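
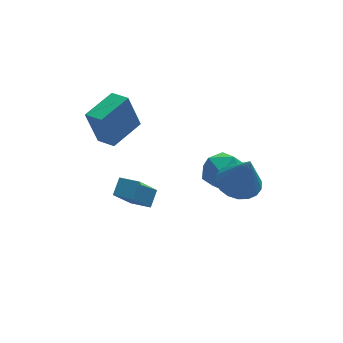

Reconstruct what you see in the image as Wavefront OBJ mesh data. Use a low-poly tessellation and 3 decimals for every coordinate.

v -4.288 -0.188 1.066
v -4.758 -0.077 2.717
v -2.997 0.794 1.367
v -3.467 0.905 3.018
v -3.773 -0.925 1.262
v -4.243 -0.814 2.913
v -2.482 0.057 1.563
v -2.952 0.168 3.214
v 0.92 -2.66 -0.475
v 1.466 -3.387 -0.784
v 1.22 -3.18 1.275
v 1.748 -3.069 -0.738
v 1.866 -2.67 -0.64
v 1.796 -2.269 -0.509
v 1.553 -1.946 -0.372
v 1.184 -1.764 -0.254
v 0.764 -1.76 -0.181
v 0.374 -1.934 -0.166
v 0.092 -2.252 -0.212
v -0.026 -2.651 -0.31
v 0.044 -3.051 -0.441
v 0.287 -3.375 -0.578
v 0.655 -3.556 -0.696
v 1.076 -3.561 -0.769
v 0.307 0.746 -2.388
v 1.266 0.76 -2.843
v 0.694 -0.74 -1.617
v 1.653 -0.726 -2.072
v 1.413 -0.018 -1.318
v 1.174 0.901 -1.795
v 0.786 -0.881 -2.665
v 0.547 0.038 -3.142
v 1.562 -0.246 -3.015
v 1.95 0.287 -2.182
v 0.01 -0.267 -2.278
v 0.398 0.266 -1.445
v -4.353 -3.554 0.665
v -3.978 -3.002 1.175
v -3.517 -2.85 -0.714
v -3.141 -2.298 -0.204
v -3.679 -4.122 0.784
v -3.303 -3.57 1.294
v -2.842 -3.418 -0.595
v -2.467 -2.866 -0.085
f 2 4 1
f 5 2 1
f 1 4 3
f 3 5 1
f 2 8 4
f 6 2 5
f 6 8 2
f 4 8 3
f 7 5 3
f 3 8 7
f 7 6 5
f 8 6 7
f 10 9 12
f 10 12 11
f 12 9 13
f 12 13 11
f 13 9 14
f 13 14 11
f 14 9 15
f 14 15 11
f 15 9 16
f 15 16 11
f 16 9 17
f 16 17 11
f 17 9 18
f 17 18 11
f 18 9 19
f 18 19 11
f 19 9 20
f 19 20 11
f 20 9 21
f 20 21 11
f 21 9 22
f 21 22 11
f 22 9 23
f 22 23 11
f 23 9 24
f 23 24 11
f 24 9 10
f 24 10 11
f 25 36 30
f 25 30 26
f 25 26 32
f 25 32 35
f 25 35 36
f 26 30 34
f 30 36 29
f 36 35 27
f 35 32 31
f 32 26 33
f 28 34 29
f 28 29 27
f 28 27 31
f 28 31 33
f 28 33 34
f 29 34 30
f 27 29 36
f 31 27 35
f 33 31 32
f 34 33 26
f 38 40 37
f 41 38 37
f 37 40 39
f 39 41 37
f 38 44 40
f 42 38 41
f 42 44 38
f 40 44 39
f 43 41 39
f 39 44 43
f 43 42 41
f 44 42 43



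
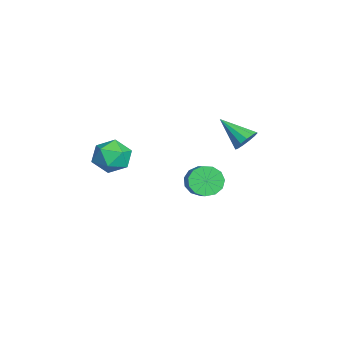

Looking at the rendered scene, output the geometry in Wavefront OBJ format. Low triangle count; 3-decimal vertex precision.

v -0.024 1.799 -2.477
v 0.535 1.705 -3.373
v 1.522 1.907 -2.779
v 0.964 2.001 -1.883
v 0.388 2.282 -3.326
v 1.376 2.484 -2.732
v 0.111 2.706 -3.009
v 1.098 2.908 -2.415
v -0.209 2.841 -2.524
v 0.778 3.044 -1.93
v -0.47 2.646 -2.023
v 0.517 2.849 -1.429
v -0.59 2.182 -1.667
v 0.398 2.384 -1.073
v -0.529 1.596 -1.568
v 0.458 1.799 -0.974
v -0.309 1.075 -1.757
v 0.679 1.277 -1.163
v 0.003 0.783 -2.175
v 0.99 0.985 -1.581
v 0.306 0.814 -2.689
v 1.293 1.016 -2.095
v 0.504 1.157 -3.136
v 1.491 1.36 -2.541
v -0.252 4.303 0.626
v 0.123 4.627 1.341
v -1.308 2.857 1.834
v -0.294 4.878 1.278
v -0.697 4.946 1.008
v -0.959 4.811 0.616
v -0.997 4.514 0.228
v -0.798 4.15 -0.034
v -0.426 3.835 -0.086
v 0.001 3.669 0.087
v 0.348 3.704 0.432
v 0.504 3.929 0.838
v 0.42 4.273 1.177
v 2.169 -2.659 0.375
v 3.318 -2.416 0.741
v 2.042 -4.104 1.739
v 3.191 -3.861 2.105
v 2.291 -3.051 2.323
v 2.37 -2.158 1.481
v 2.99 -4.362 0.999
v 3.069 -3.469 0.157
v 3.826 -3.468 1.127
v 3.393 -2.658 1.945
v 1.967 -3.862 0.535
v 1.534 -3.052 1.353
f 2 1 5
f 2 5 3
f 3 5 6
f 3 6 4
f 5 1 7
f 5 7 6
f 6 7 8
f 6 8 4
f 7 1 9
f 7 9 8
f 8 9 10
f 8 10 4
f 9 1 11
f 9 11 10
f 10 11 12
f 10 12 4
f 11 1 13
f 11 13 12
f 12 13 14
f 12 14 4
f 13 1 15
f 13 15 14
f 14 15 16
f 14 16 4
f 15 1 17
f 15 17 16
f 16 17 18
f 16 18 4
f 17 1 19
f 17 19 18
f 18 19 20
f 18 20 4
f 19 1 21
f 19 21 20
f 20 21 22
f 20 22 4
f 21 1 23
f 21 23 22
f 22 23 24
f 22 24 4
f 23 1 2
f 23 2 24
f 24 2 3
f 24 3 4
f 26 25 28
f 26 28 27
f 28 25 29
f 28 29 27
f 29 25 30
f 29 30 27
f 30 25 31
f 30 31 27
f 31 25 32
f 31 32 27
f 32 25 33
f 32 33 27
f 33 25 34
f 33 34 27
f 34 25 35
f 34 35 27
f 35 25 36
f 35 36 27
f 36 25 37
f 36 37 27
f 37 25 26
f 37 26 27
f 38 49 43
f 38 43 39
f 38 39 45
f 38 45 48
f 38 48 49
f 39 43 47
f 43 49 42
f 49 48 40
f 48 45 44
f 45 39 46
f 41 47 42
f 41 42 40
f 41 40 44
f 41 44 46
f 41 46 47
f 42 47 43
f 40 42 49
f 44 40 48
f 46 44 45
f 47 46 39



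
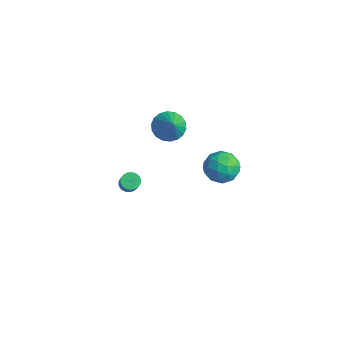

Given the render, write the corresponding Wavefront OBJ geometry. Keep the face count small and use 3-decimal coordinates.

v 1.137 4.811 -3.031
v 1.826 4.372 -3.79
v 1.134 3.248 -2.13
v 1.823 2.809 -2.889
v 2.188 3.604 -2.199
v 2.19 4.57 -2.755
v 0.77 3.05 -3.165
v 0.772 4.016 -3.721
v 1.599 3.284 -3.873
v 2.475 3.627 -3.275
v 0.485 3.993 -2.645
v 1.361 4.336 -2.047
v 1.482 4.728 -3.489
v 1.478 2.892 -2.431
v 1.693 3.359 -2.025
v 2.098 3.101 -2.471
v 1.696 4.845 -2.881
v 2.1 4.587 -3.327
v 2.314 4.136 -2.392
v 0.86 3.033 -2.593
v 1.264 2.775 -3.039
v 0.862 4.519 -3.449
v 1.267 4.261 -3.895
v 0.646 3.484 -3.528
v 1.753 3.831 -3.984
v 1.751 2.913 -3.455
v 1.133 3.054 -3.617
v 1.134 3.622 -3.944
v 2.268 4.033 -3.633
v 2.267 3.114 -3.104
v 2.481 3.581 -2.698
v 2.482 4.149 -3.025
v 2.135 3.393 -3.682
v 0.693 4.506 -2.816
v 0.692 3.587 -2.287
v 0.478 3.471 -2.895
v 0.479 4.039 -3.222
v 1.209 4.707 -2.465
v 1.207 3.789 -1.936
v 1.826 3.998 -1.976
v 1.827 4.566 -2.303
v 0.825 4.227 -2.238
v 0.682 0.819 1.746
v 1.415 0.895 1.131
v 1.758 0.381 2.974
v 1.387 1.288 1.295
v 1.22 1.589 1.549
v 0.947 1.737 1.841
v 0.621 1.703 2.115
v 0.307 1.494 2.316
v 0.067 1.152 2.404
v -0.051 0.743 2.362
v -0.024 0.35 2.198
v 0.143 0.049 1.944
v 0.417 -0.099 1.651
v 0.743 -0.065 1.377
v 1.057 0.144 1.176
v 1.297 0.486 1.088
v 2.829 -3.213 0.775
v 3.138 -3.497 0.452
v 3.98 -3.912 1.622
v 3.671 -3.627 1.945
v 3.243 -3.285 0.452
v 4.085 -3.7 1.622
v 3.265 -3.059 0.516
v 4.107 -3.474 1.686
v 3.201 -2.864 0.631
v 4.043 -3.278 1.801
v 3.063 -2.737 0.775
v 3.905 -3.152 1.945
v 2.879 -2.705 0.919
v 3.721 -3.12 2.089
v 2.685 -2.773 1.034
v 3.527 -3.188 2.204
v 2.52 -2.928 1.098
v 3.362 -3.343 2.268
v 2.415 -3.14 1.098
v 3.257 -3.555 2.268
v 2.393 -3.366 1.034
v 3.235 -3.781 2.204
v 2.457 -3.562 0.919
v 3.299 -3.976 2.089
v 2.595 -3.688 0.775
v 3.437 -4.103 1.945
v 2.779 -3.72 0.631
v 3.621 -4.135 1.801
v 2.973 -3.652 0.516
v 3.815 -4.067 1.686
f 1 38 17
f 38 12 41
f 17 41 6
f 38 41 17
f 1 17 13
f 17 6 18
f 13 18 2
f 17 18 13
f 1 13 22
f 13 2 23
f 22 23 8
f 13 23 22
f 1 22 34
f 22 8 37
f 34 37 11
f 22 37 34
f 1 34 38
f 34 11 42
f 38 42 12
f 34 42 38
f 2 18 29
f 18 6 32
f 29 32 10
f 18 32 29
f 6 41 19
f 41 12 40
f 19 40 5
f 41 40 19
f 12 42 39
f 42 11 35
f 39 35 3
f 42 35 39
f 11 37 36
f 37 8 24
f 36 24 7
f 37 24 36
f 8 23 28
f 23 2 25
f 28 25 9
f 23 25 28
f 4 30 16
f 30 10 31
f 16 31 5
f 30 31 16
f 4 16 14
f 16 5 15
f 14 15 3
f 16 15 14
f 4 14 21
f 14 3 20
f 21 20 7
f 14 20 21
f 4 21 26
f 21 7 27
f 26 27 9
f 21 27 26
f 4 26 30
f 26 9 33
f 30 33 10
f 26 33 30
f 5 31 19
f 31 10 32
f 19 32 6
f 31 32 19
f 3 15 39
f 15 5 40
f 39 40 12
f 15 40 39
f 7 20 36
f 20 3 35
f 36 35 11
f 20 35 36
f 9 27 28
f 27 7 24
f 28 24 8
f 27 24 28
f 10 33 29
f 33 9 25
f 29 25 2
f 33 25 29
f 44 43 46
f 44 46 45
f 46 43 47
f 46 47 45
f 47 43 48
f 47 48 45
f 48 43 49
f 48 49 45
f 49 43 50
f 49 50 45
f 50 43 51
f 50 51 45
f 51 43 52
f 51 52 45
f 52 43 53
f 52 53 45
f 53 43 54
f 53 54 45
f 54 43 55
f 54 55 45
f 55 43 56
f 55 56 45
f 56 43 57
f 56 57 45
f 57 43 58
f 57 58 45
f 58 43 44
f 58 44 45
f 60 59 63
f 60 63 61
f 61 63 64
f 61 64 62
f 63 59 65
f 63 65 64
f 64 65 66
f 64 66 62
f 65 59 67
f 65 67 66
f 66 67 68
f 66 68 62
f 67 59 69
f 67 69 68
f 68 69 70
f 68 70 62
f 69 59 71
f 69 71 70
f 70 71 72
f 70 72 62
f 71 59 73
f 71 73 72
f 72 73 74
f 72 74 62
f 73 59 75
f 73 75 74
f 74 75 76
f 74 76 62
f 75 59 77
f 75 77 76
f 76 77 78
f 76 78 62
f 77 59 79
f 77 79 78
f 78 79 80
f 78 80 62
f 79 59 81
f 79 81 80
f 80 81 82
f 80 82 62
f 81 59 83
f 81 83 82
f 82 83 84
f 82 84 62
f 83 59 85
f 83 85 84
f 84 85 86
f 84 86 62
f 85 59 87
f 85 87 86
f 86 87 88
f 86 88 62
f 87 59 60
f 87 60 88
f 88 60 61
f 88 61 62



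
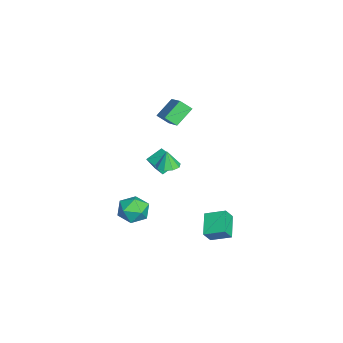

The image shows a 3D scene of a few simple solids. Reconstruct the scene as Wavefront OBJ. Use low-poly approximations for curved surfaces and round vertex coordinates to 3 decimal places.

v -0.493 -2.046 -4.031
v 0.473 -1.778 -4.146
v -0.033 -3.302 -3.094
v 0.933 -3.034 -3.209
v 0.309 -2.453 -2.668
v 0.025 -1.677 -3.248
v 0.415 -3.403 -3.992
v 0.131 -2.627 -4.572
v 1.035 -2.616 -4.122
v 0.969 -2.029 -3.304
v -0.529 -3.051 -3.936
v -0.595 -2.464 -3.118
v 2.081 -1.207 1.309
v 2.218 -1.647 2.106
v 1.548 -0.427 1.832
v 1.685 -0.867 2.628
v 2.895 -0.733 1.432
v 3.032 -1.173 2.228
v 2.362 0.047 1.954
v 2.499 -0.393 2.751
v -4.265 -0.821 0.521
v -4.365 -1.517 1.068
v -5.053 -0.009 1.412
v -5.153 -0.704 1.958
v -2.507 -0.256 1.562
v -2.607 -0.951 2.108
v -3.295 0.557 2.452
v -3.395 -0.139 2.999
v 3.428 -0.425 2.548
v 4.074 -0.595 2.596
v 3.332 -0.495 3.592
v 4.03 -0.14 2.623
v 3.704 0.182 2.614
v 3.249 0.22 2.575
v 2.877 -0.044 2.524
v 2.764 -0.486 2.484
v 2.961 -0.899 2.474
v 3.376 -1.091 2.499
v 3.816 -0.971 2.547
v 1.248 1.817 -3.445
v 1.483 2.982 -2.97
v 2.613 1.815 -4.114
v 2.848 2.98 -3.639
v 1.612 1.44 -2.701
v 1.847 2.605 -2.226
v 2.977 1.438 -3.37
v 3.212 2.603 -2.895
f 1 12 6
f 1 6 2
f 1 2 8
f 1 8 11
f 1 11 12
f 2 6 10
f 6 12 5
f 12 11 3
f 11 8 7
f 8 2 9
f 4 10 5
f 4 5 3
f 4 3 7
f 4 7 9
f 4 9 10
f 5 10 6
f 3 5 12
f 7 3 11
f 9 7 8
f 10 9 2
f 14 16 13
f 17 14 13
f 13 16 15
f 15 17 13
f 14 20 16
f 18 14 17
f 18 20 14
f 16 20 15
f 19 17 15
f 15 20 19
f 19 18 17
f 20 18 19
f 22 24 21
f 25 22 21
f 21 24 23
f 23 25 21
f 22 28 24
f 26 22 25
f 26 28 22
f 24 28 23
f 27 25 23
f 23 28 27
f 27 26 25
f 28 26 27
f 30 29 32
f 30 32 31
f 32 29 33
f 32 33 31
f 33 29 34
f 33 34 31
f 34 29 35
f 34 35 31
f 35 29 36
f 35 36 31
f 36 29 37
f 36 37 31
f 37 29 38
f 37 38 31
f 38 29 39
f 38 39 31
f 39 29 30
f 39 30 31
f 41 43 40
f 44 41 40
f 40 43 42
f 42 44 40
f 41 47 43
f 45 41 44
f 45 47 41
f 43 47 42
f 46 44 42
f 42 47 46
f 46 45 44
f 47 45 46



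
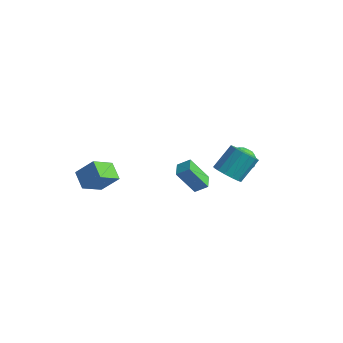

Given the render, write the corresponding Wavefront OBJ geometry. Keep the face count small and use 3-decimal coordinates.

v 1.26 4.546 -3.151
v 1.819 3.743 -2.863
v -0.079 3.857 -2.477
v 0.48 3.054 -2.189
v 0.624 3.961 -1.746
v 1.452 4.387 -2.162
v 0.288 3.213 -3.178
v 1.116 3.639 -3.594
v 1.218 2.919 -2.879
v 1.426 3.382 -1.994
v 0.314 4.218 -3.346
v 0.522 4.681 -2.461
v 1.657 4.205 -3.066
v 0.083 3.395 -2.274
v 0.168 3.928 -2.013
v 0.496 3.456 -1.844
v 1.441 4.584 -2.655
v 1.77 4.112 -2.485
v 1.067 4.24 -1.828
v -0.03 3.488 -2.855
v 0.299 3.016 -2.685
v 1.244 4.144 -3.496
v 1.572 3.672 -3.327
v 0.673 3.36 -3.512
v 1.632 3.249 -2.906
v 0.845 2.844 -2.51
v 0.733 2.937 -3.091
v 1.219 3.187 -3.336
v 1.754 3.521 -2.386
v 0.967 3.115 -1.99
v 1.052 3.649 -1.729
v 1.539 3.899 -1.974
v 1.401 3.036 -2.395
v 0.773 4.485 -3.35
v -0.014 4.079 -2.954
v 0.201 3.701 -3.366
v 0.688 3.951 -3.611
v 0.895 4.756 -2.83
v 0.108 4.351 -2.434
v 0.521 4.413 -2.004
v 1.007 4.663 -2.249
v 0.339 4.564 -2.945
v 2.199 1.417 -2.27
v 3.186 1.364 -2.335
v 3.347 2.631 -0.915
v 2.361 2.683 -0.85
v 3.051 1.741 -2.656
v 3.213 3.008 -1.236
v 2.689 2.03 -2.873
v 2.85 3.297 -1.453
v 2.195 2.156 -2.929
v 2.356 3.422 -1.509
v 1.702 2.083 -2.808
v 1.864 3.35 -1.388
v 1.343 1.831 -2.543
v 1.504 3.098 -1.123
v 1.213 1.469 -2.205
v 1.374 2.736 -0.785
v 1.347 1.092 -1.884
v 1.509 2.359 -0.464
v 1.71 0.803 -1.667
v 1.871 2.07 -0.247
v 2.204 0.678 -1.611
v 2.365 1.944 -0.191
v 2.696 0.75 -1.732
v 2.858 2.017 -0.312
v 3.056 1.002 -1.997
v 3.217 2.269 -0.577
v -4.294 -3.391 -3.287
v -4.298 -4.849 -2.515
v -3.333 -2.777 -2.123
v -3.337 -4.235 -1.351
v -3.203 -3.765 -3.989
v -3.207 -5.223 -3.217
v -2.242 -3.151 -2.825
v -2.246 -4.609 -2.053
v -0.281 1.166 -4.064
v -0.911 0.235 -2.422
v 0.332 1.683 -3.536
v -0.298 0.752 -1.894
v 0.498 0.388 -4.206
v -0.132 -0.543 -2.564
v 1.111 0.905 -3.678
v 0.481 -0.026 -2.036
f 1 38 17
f 38 12 41
f 17 41 6
f 38 41 17
f 1 17 13
f 17 6 18
f 13 18 2
f 17 18 13
f 1 13 22
f 13 2 23
f 22 23 8
f 13 23 22
f 1 22 34
f 22 8 37
f 34 37 11
f 22 37 34
f 1 34 38
f 34 11 42
f 38 42 12
f 34 42 38
f 2 18 29
f 18 6 32
f 29 32 10
f 18 32 29
f 6 41 19
f 41 12 40
f 19 40 5
f 41 40 19
f 12 42 39
f 42 11 35
f 39 35 3
f 42 35 39
f 11 37 36
f 37 8 24
f 36 24 7
f 37 24 36
f 8 23 28
f 23 2 25
f 28 25 9
f 23 25 28
f 4 30 16
f 30 10 31
f 16 31 5
f 30 31 16
f 4 16 14
f 16 5 15
f 14 15 3
f 16 15 14
f 4 14 21
f 14 3 20
f 21 20 7
f 14 20 21
f 4 21 26
f 21 7 27
f 26 27 9
f 21 27 26
f 4 26 30
f 26 9 33
f 30 33 10
f 26 33 30
f 5 31 19
f 31 10 32
f 19 32 6
f 31 32 19
f 3 15 39
f 15 5 40
f 39 40 12
f 15 40 39
f 7 20 36
f 20 3 35
f 36 35 11
f 20 35 36
f 9 27 28
f 27 7 24
f 28 24 8
f 27 24 28
f 10 33 29
f 33 9 25
f 29 25 2
f 33 25 29
f 44 43 47
f 44 47 45
f 45 47 48
f 45 48 46
f 47 43 49
f 47 49 48
f 48 49 50
f 48 50 46
f 49 43 51
f 49 51 50
f 50 51 52
f 50 52 46
f 51 43 53
f 51 53 52
f 52 53 54
f 52 54 46
f 53 43 55
f 53 55 54
f 54 55 56
f 54 56 46
f 55 43 57
f 55 57 56
f 56 57 58
f 56 58 46
f 57 43 59
f 57 59 58
f 58 59 60
f 58 60 46
f 59 43 61
f 59 61 60
f 60 61 62
f 60 62 46
f 61 43 63
f 61 63 62
f 62 63 64
f 62 64 46
f 63 43 65
f 63 65 64
f 64 65 66
f 64 66 46
f 65 43 67
f 65 67 66
f 66 67 68
f 66 68 46
f 67 43 44
f 67 44 68
f 68 44 45
f 68 45 46
f 70 72 69
f 73 70 69
f 69 72 71
f 71 73 69
f 70 76 72
f 74 70 73
f 74 76 70
f 72 76 71
f 75 73 71
f 71 76 75
f 75 74 73
f 76 74 75
f 78 80 77
f 81 78 77
f 77 80 79
f 79 81 77
f 78 84 80
f 82 78 81
f 82 84 78
f 80 84 79
f 83 81 79
f 79 84 83
f 83 82 81
f 84 82 83



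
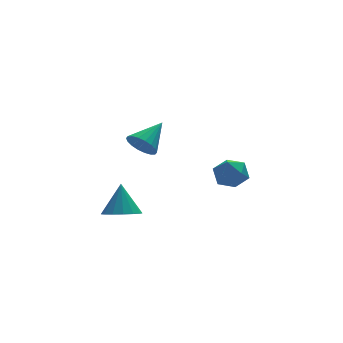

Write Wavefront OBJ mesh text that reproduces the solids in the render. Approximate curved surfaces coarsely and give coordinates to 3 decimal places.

v 2.871 2.397 -0.973
v 3.413 3.259 -0.713
v 3.807 1.481 0.113
v 4.349 2.343 0.373
v 3.341 2.251 0.656
v 2.762 2.818 -0.015
v 4.458 1.922 -0.585
v 3.879 2.489 -1.256
v 4.394 2.966 -0.473
v 3.704 3.169 0.294
v 3.516 1.571 -0.894
v 2.826 1.774 -0.127
v -3.056 0.609 -1.015
v -2.05 0.346 -1.046
v -2.784 1.451 0.655
v -2.076 0.828 -1.285
v -2.364 1.251 -1.451
v -2.837 1.503 -1.501
v -3.369 1.515 -1.42
v -3.818 1.284 -1.231
v -4.062 0.873 -0.984
v -4.036 0.391 -0.745
v -3.748 -0.033 -0.579
v -3.275 -0.284 -0.53
v -2.743 -0.296 -0.61
v -2.294 -0.065 -0.799
v -1.598 1.658 3.103
v -0.991 1.325 2.497
v -0.162 2.502 4.077
v -1.093 1.687 2.334
v -1.295 2.043 2.324
v -1.557 2.322 2.467
v -1.827 2.471 2.737
v -2.052 2.458 3.079
v -2.187 2.287 3.426
v -2.205 1.991 3.709
v -2.103 1.63 3.871
v -1.901 1.274 3.882
v -1.639 0.994 3.738
v -1.369 0.846 3.468
v -1.144 0.858 3.126
v -1.009 1.029 2.779
f 1 12 6
f 1 6 2
f 1 2 8
f 1 8 11
f 1 11 12
f 2 6 10
f 6 12 5
f 12 11 3
f 11 8 7
f 8 2 9
f 4 10 5
f 4 5 3
f 4 3 7
f 4 7 9
f 4 9 10
f 5 10 6
f 3 5 12
f 7 3 11
f 9 7 8
f 10 9 2
f 14 13 16
f 14 16 15
f 16 13 17
f 16 17 15
f 17 13 18
f 17 18 15
f 18 13 19
f 18 19 15
f 19 13 20
f 19 20 15
f 20 13 21
f 20 21 15
f 21 13 22
f 21 22 15
f 22 13 23
f 22 23 15
f 23 13 24
f 23 24 15
f 24 13 25
f 24 25 15
f 25 13 26
f 25 26 15
f 26 13 14
f 26 14 15
f 28 27 30
f 28 30 29
f 30 27 31
f 30 31 29
f 31 27 32
f 31 32 29
f 32 27 33
f 32 33 29
f 33 27 34
f 33 34 29
f 34 27 35
f 34 35 29
f 35 27 36
f 35 36 29
f 36 27 37
f 36 37 29
f 37 27 38
f 37 38 29
f 38 27 39
f 38 39 29
f 39 27 40
f 39 40 29
f 40 27 41
f 40 41 29
f 41 27 42
f 41 42 29
f 42 27 28
f 42 28 29



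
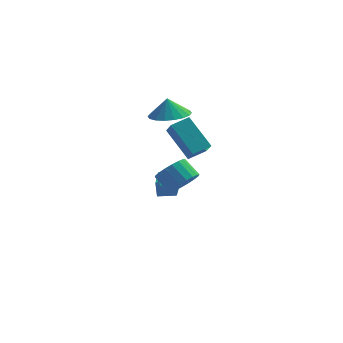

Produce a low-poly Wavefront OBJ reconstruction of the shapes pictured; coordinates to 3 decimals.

v -1.366 1.319 -3.684
v -1.166 0.477 -2.435
v -1.495 1.998 -3.206
v -1.295 1.155 -1.957
v -0.465 1.505 -3.703
v -0.265 0.662 -2.454
v -0.594 2.183 -3.225
v -0.394 1.341 -1.976
v 0.316 1.06 -0.61
v -0.768 2.028 0.72
v 0.039 1.869 -1.424
v -1.045 2.837 -0.094
v 1.125 1.603 -0.346
v 0.041 2.571 0.984
v 0.848 2.412 -1.16
v -0.236 3.38 0.17
v -0.876 2.751 1.025
v -0.284 3.593 0.969
v -1.004 2.909 2.015
v -0.704 3.758 0.888
v -1.158 3.723 0.834
v -1.556 3.497 0.818
v -1.819 3.122 0.844
v -1.896 2.674 0.905
v -1.77 2.242 0.99
v -1.467 1.91 1.082
v -1.047 1.745 1.163
v -0.593 1.78 1.216
v -0.195 2.006 1.232
v 0.068 2.381 1.207
v 0.144 2.829 1.146
v 0.019 3.261 1.061
v 0.191 -3.131 -0.039
v 0.773 -2.576 0.124
v 0.11 -2.074 0.782
v -0.471 -2.629 0.619
v 0.599 -2.43 -0.162
v -0.064 -1.929 0.496
v 0.345 -2.423 -0.424
v -0.318 -1.922 0.234
v 0.06 -2.556 -0.609
v -0.603 -2.055 0.049
v -0.199 -2.803 -0.682
v -0.861 -2.302 -0.024
v -0.38 -3.115 -0.627
v -1.043 -2.613 0.031
v -0.448 -3.43 -0.456
v -1.111 -2.928 0.202
v -0.39 -3.686 -0.202
v -1.053 -3.184 0.456
v -0.216 -3.831 0.084
v -0.879 -3.33 0.742
v 0.038 -3.838 0.346
v -0.625 -3.337 1.004
v 0.323 -3.705 0.531
v -0.34 -3.204 1.189
v 0.581 -3.458 0.604
v -0.081 -2.957 1.262
v 0.763 -3.147 0.549
v 0.1 -2.645 1.207
v 0.831 -2.832 0.378
v 0.168 -2.33 1.036
f 2 4 1
f 5 2 1
f 1 4 3
f 3 5 1
f 2 8 4
f 6 2 5
f 6 8 2
f 4 8 3
f 7 5 3
f 3 8 7
f 7 6 5
f 8 6 7
f 10 12 9
f 13 10 9
f 9 12 11
f 11 13 9
f 10 16 12
f 14 10 13
f 14 16 10
f 12 16 11
f 15 13 11
f 11 16 15
f 15 14 13
f 16 14 15
f 18 17 20
f 18 20 19
f 20 17 21
f 20 21 19
f 21 17 22
f 21 22 19
f 22 17 23
f 22 23 19
f 23 17 24
f 23 24 19
f 24 17 25
f 24 25 19
f 25 17 26
f 25 26 19
f 26 17 27
f 26 27 19
f 27 17 28
f 27 28 19
f 28 17 29
f 28 29 19
f 29 17 30
f 29 30 19
f 30 17 31
f 30 31 19
f 31 17 32
f 31 32 19
f 32 17 18
f 32 18 19
f 34 33 37
f 34 37 35
f 35 37 38
f 35 38 36
f 37 33 39
f 37 39 38
f 38 39 40
f 38 40 36
f 39 33 41
f 39 41 40
f 40 41 42
f 40 42 36
f 41 33 43
f 41 43 42
f 42 43 44
f 42 44 36
f 43 33 45
f 43 45 44
f 44 45 46
f 44 46 36
f 45 33 47
f 45 47 46
f 46 47 48
f 46 48 36
f 47 33 49
f 47 49 48
f 48 49 50
f 48 50 36
f 49 33 51
f 49 51 50
f 50 51 52
f 50 52 36
f 51 33 53
f 51 53 52
f 52 53 54
f 52 54 36
f 53 33 55
f 53 55 54
f 54 55 56
f 54 56 36
f 55 33 57
f 55 57 56
f 56 57 58
f 56 58 36
f 57 33 59
f 57 59 58
f 58 59 60
f 58 60 36
f 59 33 61
f 59 61 60
f 60 61 62
f 60 62 36
f 61 33 34
f 61 34 62
f 62 34 35
f 62 35 36



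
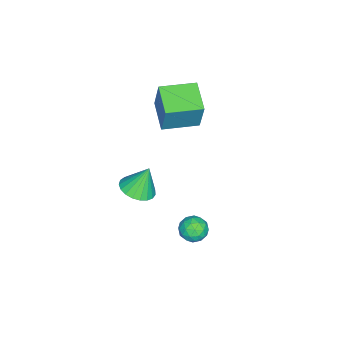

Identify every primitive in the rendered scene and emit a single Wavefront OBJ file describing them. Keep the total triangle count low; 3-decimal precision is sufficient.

v 0.396 3.813 -3.653
v 1.083 4.242 -3.879
v 1.177 2.778 -3.241
v 1.864 3.207 -3.467
v 1.405 3.464 -2.81
v 0.922 4.103 -3.065
v 1.338 2.917 -4.055
v 0.855 3.556 -4.31
v 1.665 3.688 -4.127
v 1.707 4.026 -3.358
v 0.553 2.994 -3.762
v 0.595 3.332 -2.993
v 0.671 4.118 -3.802
v 1.589 2.902 -3.318
v 1.32 3.052 -2.932
v 1.724 3.305 -3.065
v 0.576 4.037 -3.324
v 0.98 4.289 -3.457
v 1.17 3.832 -2.829
v 1.28 2.731 -3.663
v 1.684 2.983 -3.796
v 0.536 3.715 -4.055
v 0.94 3.968 -4.188
v 1.09 3.188 -4.291
v 1.417 4.045 -4.081
v 1.876 3.437 -3.839
v 1.567 3.266 -4.184
v 1.283 3.642 -4.334
v 1.441 4.244 -3.629
v 1.901 3.635 -3.387
v 1.631 3.786 -3.001
v 1.347 4.162 -3.151
v 1.784 3.918 -3.775
v 0.359 3.385 -3.733
v 0.819 2.776 -3.491
v 0.913 2.858 -3.969
v 0.629 3.234 -4.119
v 0.384 3.583 -3.281
v 0.843 2.975 -3.039
v 0.977 3.378 -2.786
v 0.693 3.754 -2.936
v 0.476 3.102 -3.345
v -3.949 -0.744 0.916
v -3.496 -0.312 2.931
v -5.128 0.955 0.817
v -4.675 1.386 2.832
v -2.465 0.254 0.368
v -2.012 0.685 2.383
v -3.644 1.952 0.269
v -3.191 2.384 2.284
v 2.602 1.042 0.542
v 3.295 0.438 0.91
v 2.218 1.538 2.078
v 3.507 0.786 0.85
v 3.563 1.178 0.737
v 3.452 1.547 0.591
v 3.194 1.828 0.436
v 2.834 1.973 0.299
v 2.434 1.957 0.204
v 2.063 1.783 0.167
v 1.785 1.481 0.196
v 1.648 1.102 0.284
v 1.676 0.714 0.416
v 1.865 0.382 0.571
v 2.18 0.164 0.72
v 2.569 0.098 0.838
v 2.963 0.195 0.906
f 1 38 17
f 38 12 41
f 17 41 6
f 38 41 17
f 1 17 13
f 17 6 18
f 13 18 2
f 17 18 13
f 1 13 22
f 13 2 23
f 22 23 8
f 13 23 22
f 1 22 34
f 22 8 37
f 34 37 11
f 22 37 34
f 1 34 38
f 34 11 42
f 38 42 12
f 34 42 38
f 2 18 29
f 18 6 32
f 29 32 10
f 18 32 29
f 6 41 19
f 41 12 40
f 19 40 5
f 41 40 19
f 12 42 39
f 42 11 35
f 39 35 3
f 42 35 39
f 11 37 36
f 37 8 24
f 36 24 7
f 37 24 36
f 8 23 28
f 23 2 25
f 28 25 9
f 23 25 28
f 4 30 16
f 30 10 31
f 16 31 5
f 30 31 16
f 4 16 14
f 16 5 15
f 14 15 3
f 16 15 14
f 4 14 21
f 14 3 20
f 21 20 7
f 14 20 21
f 4 21 26
f 21 7 27
f 26 27 9
f 21 27 26
f 4 26 30
f 26 9 33
f 30 33 10
f 26 33 30
f 5 31 19
f 31 10 32
f 19 32 6
f 31 32 19
f 3 15 39
f 15 5 40
f 39 40 12
f 15 40 39
f 7 20 36
f 20 3 35
f 36 35 11
f 20 35 36
f 9 27 28
f 27 7 24
f 28 24 8
f 27 24 28
f 10 33 29
f 33 9 25
f 29 25 2
f 33 25 29
f 44 46 43
f 47 44 43
f 43 46 45
f 45 47 43
f 44 50 46
f 48 44 47
f 48 50 44
f 46 50 45
f 49 47 45
f 45 50 49
f 49 48 47
f 50 48 49
f 52 51 54
f 52 54 53
f 54 51 55
f 54 55 53
f 55 51 56
f 55 56 53
f 56 51 57
f 56 57 53
f 57 51 58
f 57 58 53
f 58 51 59
f 58 59 53
f 59 51 60
f 59 60 53
f 60 51 61
f 60 61 53
f 61 51 62
f 61 62 53
f 62 51 63
f 62 63 53
f 63 51 64
f 63 64 53
f 64 51 65
f 64 65 53
f 65 51 66
f 65 66 53
f 66 51 67
f 66 67 53
f 67 51 52
f 67 52 53



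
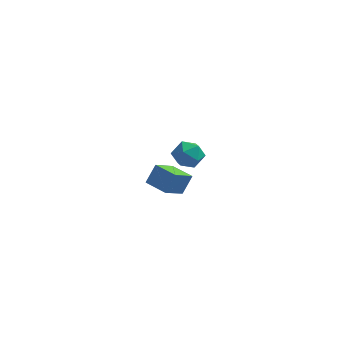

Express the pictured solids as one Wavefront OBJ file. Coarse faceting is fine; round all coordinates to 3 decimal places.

v 1.792 -3.756 4.315
v 2.367 -3.145 3.856
v 1.993 -4.795 3.184
v 2.568 -4.184 2.725
v 2.852 -4.583 3.547
v 2.729 -3.941 4.245
v 1.631 -3.999 2.795
v 1.508 -3.357 3.493
v 2.268 -3.295 2.916
v 3.023 -3.656 3.381
v 1.337 -4.284 3.659
v 2.092 -4.645 4.124
v 0.043 3.013 -4.666
v -0.591 1.67 -3.799
v -1.315 3.746 -4.526
v -1.95 2.403 -3.659
v 0.47 3.577 -3.481
v -0.165 2.234 -2.614
v -0.889 4.31 -3.341
v -1.523 2.967 -2.474
f 1 12 6
f 1 6 2
f 1 2 8
f 1 8 11
f 1 11 12
f 2 6 10
f 6 12 5
f 12 11 3
f 11 8 7
f 8 2 9
f 4 10 5
f 4 5 3
f 4 3 7
f 4 7 9
f 4 9 10
f 5 10 6
f 3 5 12
f 7 3 11
f 9 7 8
f 10 9 2
f 14 16 13
f 17 14 13
f 13 16 15
f 15 17 13
f 14 20 16
f 18 14 17
f 18 20 14
f 16 20 15
f 19 17 15
f 15 20 19
f 19 18 17
f 20 18 19



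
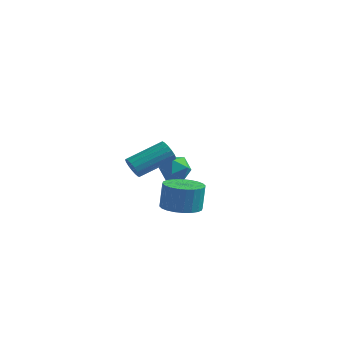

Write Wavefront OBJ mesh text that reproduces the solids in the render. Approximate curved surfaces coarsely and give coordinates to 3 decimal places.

v -1.164 3.795 -3.032
v -0.669 3.515 -2.343
v -1.131 2.465 -3.597
v -0.636 2.185 -2.908
v -1.491 2.409 -2.781
v -1.512 3.231 -2.432
v -0.288 2.749 -3.508
v -0.309 3.571 -3.159
v -0.127 2.868 -2.637
v -0.871 2.658 -2.188
v -0.929 3.322 -3.752
v -1.673 3.112 -3.303
v 0.597 -3.685 0.449
v 0.995 -3.744 0.004
v 2.062 -2.273 0.766
v 1.663 -2.215 1.211
v 0.806 -3.554 -0.098
v 1.872 -2.083 0.664
v 0.568 -3.394 -0.074
v 1.635 -1.923 0.687
v 0.338 -3.301 0.069
v 1.404 -1.83 0.83
v 0.166 -3.296 0.299
v 1.233 -1.825 1.061
v 0.093 -3.38 0.564
v 1.16 -1.909 1.325
v 0.136 -3.534 0.802
v 1.202 -2.063 1.564
v 0.284 -3.723 0.96
v 1.35 -2.252 1.721
v 0.504 -3.903 1
v 1.57 -2.432 1.762
v 0.745 -4.034 0.915
v 1.811 -2.563 1.676
v 0.952 -4.084 0.722
v 2.018 -2.614 1.484
v 1.078 -4.044 0.467
v 2.144 -2.573 1.229
v 1.093 -3.921 0.208
v 2.16 -2.45 0.97
v 2.482 -2.551 -2.151
v 3.308 -3.084 -2.038
v 3.305 -2.802 -0.677
v 2.478 -2.269 -0.789
v 3.454 -2.734 -2.11
v 3.45 -2.452 -0.749
v 3.452 -2.356 -2.189
v 3.448 -2.074 -0.827
v 3.302 -2.007 -2.261
v 3.298 -1.725 -0.9
v 3.027 -1.741 -2.317
v 3.023 -1.459 -0.956
v 2.669 -1.599 -2.347
v 2.666 -1.317 -0.986
v 2.283 -1.602 -2.348
v 2.279 -1.319 -0.987
v 1.927 -1.749 -2.318
v 1.923 -1.466 -0.957
v 1.655 -2.018 -2.263
v 1.652 -1.736 -0.902
v 1.51 -2.368 -2.191
v 1.506 -2.086 -0.83
v 1.512 -2.746 -2.113
v 1.508 -2.464 -0.751
v 1.662 -3.095 -2.04
v 1.658 -2.813 -0.679
v 1.937 -3.361 -1.984
v 1.933 -3.079 -0.623
v 2.294 -3.503 -1.954
v 2.291 -3.221 -0.593
v 2.681 -3.501 -1.953
v 2.677 -3.218 -0.592
v 3.037 -3.354 -1.983
v 3.033 -3.071 -0.622
f 1 12 6
f 1 6 2
f 1 2 8
f 1 8 11
f 1 11 12
f 2 6 10
f 6 12 5
f 12 11 3
f 11 8 7
f 8 2 9
f 4 10 5
f 4 5 3
f 4 3 7
f 4 7 9
f 4 9 10
f 5 10 6
f 3 5 12
f 7 3 11
f 9 7 8
f 10 9 2
f 14 13 17
f 14 17 15
f 15 17 18
f 15 18 16
f 17 13 19
f 17 19 18
f 18 19 20
f 18 20 16
f 19 13 21
f 19 21 20
f 20 21 22
f 20 22 16
f 21 13 23
f 21 23 22
f 22 23 24
f 22 24 16
f 23 13 25
f 23 25 24
f 24 25 26
f 24 26 16
f 25 13 27
f 25 27 26
f 26 27 28
f 26 28 16
f 27 13 29
f 27 29 28
f 28 29 30
f 28 30 16
f 29 13 31
f 29 31 30
f 30 31 32
f 30 32 16
f 31 13 33
f 31 33 32
f 32 33 34
f 32 34 16
f 33 13 35
f 33 35 34
f 34 35 36
f 34 36 16
f 35 13 37
f 35 37 36
f 36 37 38
f 36 38 16
f 37 13 39
f 37 39 38
f 38 39 40
f 38 40 16
f 39 13 14
f 39 14 40
f 40 14 15
f 40 15 16
f 42 41 45
f 42 45 43
f 43 45 46
f 43 46 44
f 45 41 47
f 45 47 46
f 46 47 48
f 46 48 44
f 47 41 49
f 47 49 48
f 48 49 50
f 48 50 44
f 49 41 51
f 49 51 50
f 50 51 52
f 50 52 44
f 51 41 53
f 51 53 52
f 52 53 54
f 52 54 44
f 53 41 55
f 53 55 54
f 54 55 56
f 54 56 44
f 55 41 57
f 55 57 56
f 56 57 58
f 56 58 44
f 57 41 59
f 57 59 58
f 58 59 60
f 58 60 44
f 59 41 61
f 59 61 60
f 60 61 62
f 60 62 44
f 61 41 63
f 61 63 62
f 62 63 64
f 62 64 44
f 63 41 65
f 63 65 64
f 64 65 66
f 64 66 44
f 65 41 67
f 65 67 66
f 66 67 68
f 66 68 44
f 67 41 69
f 67 69 68
f 68 69 70
f 68 70 44
f 69 41 71
f 69 71 70
f 70 71 72
f 70 72 44
f 71 41 73
f 71 73 72
f 72 73 74
f 72 74 44
f 73 41 42
f 73 42 74
f 74 42 43
f 74 43 44



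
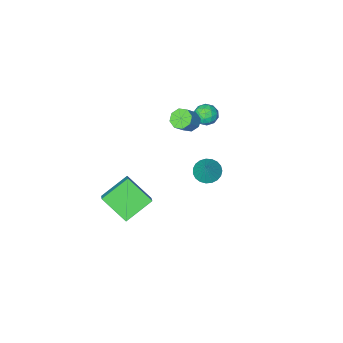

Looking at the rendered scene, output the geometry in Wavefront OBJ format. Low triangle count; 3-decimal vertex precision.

v 0.684 -4.394 -1.873
v 1.171 -3.476 -1.059
v 0.025 -3.028 -3.019
v 0.512 -2.11 -2.205
v 2.288 -4.41 -2.815
v 2.775 -3.492 -2.001
v 1.629 -3.044 -3.961
v 2.116 -2.126 -3.147
v -3.671 -3.032 1.552
v -3.128 -2.895 1.997
v -4.092 -3.805 2.303
v -3.549 -3.668 2.748
v -4.052 -3.173 2.635
v -3.792 -2.695 2.171
v -3.428 -4.005 2.129
v -3.168 -3.527 1.665
v -2.978 -3.496 2.353
v -3.364 -2.982 2.666
v -3.856 -3.718 1.634
v -4.242 -3.204 1.947
v -3.363 -2.896 1.708
v -3.857 -3.804 2.592
v -4.153 -3.513 2.525
v -3.834 -3.433 2.787
v -3.753 -2.778 1.811
v -3.434 -2.698 2.072
v -3.977 -2.861 2.448
v -3.786 -4.002 2.228
v -3.467 -3.922 2.489
v -3.386 -3.267 1.513
v -3.067 -3.187 1.775
v -3.243 -3.839 1.852
v -2.955 -3.169 2.179
v -3.202 -3.623 2.621
v -3.131 -3.821 2.257
v -2.979 -3.54 1.984
v -3.182 -2.866 2.363
v -3.429 -3.321 2.805
v -3.725 -3.03 2.739
v -3.572 -2.749 2.466
v -3.094 -3.22 2.573
v -3.791 -3.379 1.495
v -4.038 -3.834 1.937
v -3.648 -3.951 1.834
v -3.495 -3.67 1.561
v -4.018 -3.077 1.679
v -4.265 -3.531 2.121
v -4.241 -3.16 2.316
v -4.089 -2.879 2.043
v -4.126 -3.48 1.727
v -1.419 0.189 1.364
v -0.742 -0.127 1.225
v -0.941 0.731 2.456
v -0.717 0.15 1.076
v -0.813 0.434 0.977
v -1.014 0.676 0.945
v -1.285 0.834 0.985
v -1.579 0.88 1.091
v -1.845 0.806 1.244
v -2.038 0.626 1.417
v -2.124 0.37 1.582
v -2.088 0.083 1.709
v -1.936 -0.186 1.776
v -1.695 -0.39 1.772
v -1.406 -0.494 1.697
v -1.119 -0.48 1.565
v -0.884 -0.35 1.398
v -1.75 -2.056 3.549
v -1.306 -2.422 3.269
v -0.605 -2.169 4.051
v -1.05 -1.804 4.331
v -1.295 -1.958 3.11
v -0.595 -1.706 3.892
v -1.551 -1.553 3.208
v -0.851 -1.3 3.99
v -1.924 -1.442 3.506
v -1.223 -1.189 4.288
v -2.195 -1.691 3.829
v -1.494 -1.438 4.611
v -2.205 -2.154 3.988
v -1.505 -1.902 4.77
v -1.949 -2.56 3.89
v -1.249 -2.307 4.672
v -1.577 -2.671 3.592
v -0.876 -2.418 4.374
f 2 4 1
f 5 2 1
f 1 4 3
f 3 5 1
f 2 8 4
f 6 2 5
f 6 8 2
f 4 8 3
f 7 5 3
f 3 8 7
f 7 6 5
f 8 6 7
f 9 46 25
f 46 20 49
f 25 49 14
f 46 49 25
f 9 25 21
f 25 14 26
f 21 26 10
f 25 26 21
f 9 21 30
f 21 10 31
f 30 31 16
f 21 31 30
f 9 30 42
f 30 16 45
f 42 45 19
f 30 45 42
f 9 42 46
f 42 19 50
f 46 50 20
f 42 50 46
f 10 26 37
f 26 14 40
f 37 40 18
f 26 40 37
f 14 49 27
f 49 20 48
f 27 48 13
f 49 48 27
f 20 50 47
f 50 19 43
f 47 43 11
f 50 43 47
f 19 45 44
f 45 16 32
f 44 32 15
f 45 32 44
f 16 31 36
f 31 10 33
f 36 33 17
f 31 33 36
f 12 38 24
f 38 18 39
f 24 39 13
f 38 39 24
f 12 24 22
f 24 13 23
f 22 23 11
f 24 23 22
f 12 22 29
f 22 11 28
f 29 28 15
f 22 28 29
f 12 29 34
f 29 15 35
f 34 35 17
f 29 35 34
f 12 34 38
f 34 17 41
f 38 41 18
f 34 41 38
f 13 39 27
f 39 18 40
f 27 40 14
f 39 40 27
f 11 23 47
f 23 13 48
f 47 48 20
f 23 48 47
f 15 28 44
f 28 11 43
f 44 43 19
f 28 43 44
f 17 35 36
f 35 15 32
f 36 32 16
f 35 32 36
f 18 41 37
f 41 17 33
f 37 33 10
f 41 33 37
f 52 51 54
f 52 54 53
f 54 51 55
f 54 55 53
f 55 51 56
f 55 56 53
f 56 51 57
f 56 57 53
f 57 51 58
f 57 58 53
f 58 51 59
f 58 59 53
f 59 51 60
f 59 60 53
f 60 51 61
f 60 61 53
f 61 51 62
f 61 62 53
f 62 51 63
f 62 63 53
f 63 51 64
f 63 64 53
f 64 51 65
f 64 65 53
f 65 51 66
f 65 66 53
f 66 51 67
f 66 67 53
f 67 51 52
f 67 52 53
f 69 68 72
f 69 72 70
f 70 72 73
f 70 73 71
f 72 68 74
f 72 74 73
f 73 74 75
f 73 75 71
f 74 68 76
f 74 76 75
f 75 76 77
f 75 77 71
f 76 68 78
f 76 78 77
f 77 78 79
f 77 79 71
f 78 68 80
f 78 80 79
f 79 80 81
f 79 81 71
f 80 68 82
f 80 82 81
f 81 82 83
f 81 83 71
f 82 68 84
f 82 84 83
f 83 84 85
f 83 85 71
f 84 68 69
f 84 69 85
f 85 69 70
f 85 70 71



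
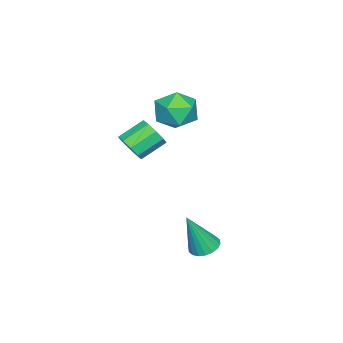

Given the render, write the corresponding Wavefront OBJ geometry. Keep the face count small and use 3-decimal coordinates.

v -2.172 -0.087 3.324
v -1.606 0.259 2.428
v -1.134 -1.559 3.412
v -0.568 -1.213 2.516
v -0.472 -0.666 3.482
v -1.113 0.244 3.428
v -1.627 -1.544 2.412
v -2.268 -0.634 2.358
v -1.269 -0.642 1.865
v -0.555 -0.099 2.526
v -2.185 -1.201 3.314
v -1.471 -0.658 3.975
v 0.289 -2.073 1.089
v 0.755 -1.438 1.037
v -0.183 -0.691 1.76
v -0.649 -1.327 1.811
v 0.418 -1.454 0.616
v -0.521 -0.707 1.338
v 0.02 -1.76 0.415
v -0.918 -1.013 1.138
v -0.252 -2.212 0.53
v -1.19 -1.466 1.253
v -0.271 -2.6 0.906
v -1.209 -1.854 1.629
v -0.027 -2.741 1.368
v -0.966 -1.995 2.09
v 0.364 -2.57 1.698
v -0.574 -1.823 2.421
v 0.72 -2.166 1.744
v -0.218 -1.42 2.467
v 0.875 -1.719 1.483
v -0.063 -0.972 2.206
v 1.96 2.212 -2.903
v 2.384 1.698 -3.176
v 2.58 1.668 -0.917
v 2.577 1.953 -3.167
v 2.649 2.259 -3.105
v 2.584 2.556 -3.004
v 2.395 2.784 -2.882
v 2.12 2.9 -2.765
v 1.814 2.879 -2.675
v 1.536 2.725 -2.63
v 1.342 2.47 -2.639
v 1.27 2.164 -2.7
v 1.335 1.867 -2.802
v 1.524 1.639 -2.923
v 1.799 1.523 -3.041
v 2.106 1.544 -3.131
f 1 12 6
f 1 6 2
f 1 2 8
f 1 8 11
f 1 11 12
f 2 6 10
f 6 12 5
f 12 11 3
f 11 8 7
f 8 2 9
f 4 10 5
f 4 5 3
f 4 3 7
f 4 7 9
f 4 9 10
f 5 10 6
f 3 5 12
f 7 3 11
f 9 7 8
f 10 9 2
f 14 13 17
f 14 17 15
f 15 17 18
f 15 18 16
f 17 13 19
f 17 19 18
f 18 19 20
f 18 20 16
f 19 13 21
f 19 21 20
f 20 21 22
f 20 22 16
f 21 13 23
f 21 23 22
f 22 23 24
f 22 24 16
f 23 13 25
f 23 25 24
f 24 25 26
f 24 26 16
f 25 13 27
f 25 27 26
f 26 27 28
f 26 28 16
f 27 13 29
f 27 29 28
f 28 29 30
f 28 30 16
f 29 13 31
f 29 31 30
f 30 31 32
f 30 32 16
f 31 13 14
f 31 14 32
f 32 14 15
f 32 15 16
f 34 33 36
f 34 36 35
f 36 33 37
f 36 37 35
f 37 33 38
f 37 38 35
f 38 33 39
f 38 39 35
f 39 33 40
f 39 40 35
f 40 33 41
f 40 41 35
f 41 33 42
f 41 42 35
f 42 33 43
f 42 43 35
f 43 33 44
f 43 44 35
f 44 33 45
f 44 45 35
f 45 33 46
f 45 46 35
f 46 33 47
f 46 47 35
f 47 33 48
f 47 48 35
f 48 33 34
f 48 34 35



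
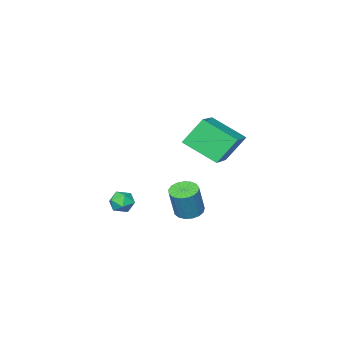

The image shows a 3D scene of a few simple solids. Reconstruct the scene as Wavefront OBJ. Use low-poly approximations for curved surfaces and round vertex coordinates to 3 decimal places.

v -1.142 2.002 2.147
v -0.475 0.515 3.043
v 0.267 3.009 2.769
v 0.934 1.522 3.666
v -0.314 1.618 0.894
v 0.353 0.131 1.791
v 1.095 2.625 1.517
v 1.762 1.138 2.413
v 1.446 1.265 -1.779
v 2.081 1.313 -1.986
v 2.55 1.482 -0.508
v 1.914 1.435 -0.301
v 1.977 1.616 -1.988
v 2.446 1.785 -0.51
v 1.751 1.839 -1.942
v 2.22 2.008 -0.463
v 1.456 1.931 -1.858
v 1.924 2.1 -0.38
v 1.158 1.87 -1.757
v 1.626 2.039 -0.279
v 0.925 1.671 -1.661
v 1.394 1.84 -0.182
v 0.813 1.379 -1.591
v 1.281 1.548 -0.113
v 0.845 1.061 -1.565
v 1.313 1.23 -0.087
v 1.014 0.79 -1.588
v 1.483 0.959 -0.11
v 1.283 0.628 -1.655
v 1.752 0.797 -0.176
v 1.589 0.612 -1.75
v 2.058 0.781 -0.271
v 1.862 0.745 -1.852
v 2.331 0.915 -0.373
v 2.039 0.998 -1.937
v 2.508 1.168 -0.459
v 1.395 -3.078 -3.643
v 1.795 -2.941 -3.119
v 1.045 -3.979 -3.141
v 1.445 -3.842 -2.617
v 0.91 -3.453 -2.743
v 1.126 -2.897 -3.053
v 1.714 -4.023 -3.207
v 1.93 -3.467 -3.517
v 1.992 -3.525 -2.85
v 1.495 -3.173 -2.563
v 1.345 -3.747 -3.697
v 0.848 -3.395 -3.41
f 2 4 1
f 5 2 1
f 1 4 3
f 3 5 1
f 2 8 4
f 6 2 5
f 6 8 2
f 4 8 3
f 7 5 3
f 3 8 7
f 7 6 5
f 8 6 7
f 10 9 13
f 10 13 11
f 11 13 14
f 11 14 12
f 13 9 15
f 13 15 14
f 14 15 16
f 14 16 12
f 15 9 17
f 15 17 16
f 16 17 18
f 16 18 12
f 17 9 19
f 17 19 18
f 18 19 20
f 18 20 12
f 19 9 21
f 19 21 20
f 20 21 22
f 20 22 12
f 21 9 23
f 21 23 22
f 22 23 24
f 22 24 12
f 23 9 25
f 23 25 24
f 24 25 26
f 24 26 12
f 25 9 27
f 25 27 26
f 26 27 28
f 26 28 12
f 27 9 29
f 27 29 28
f 28 29 30
f 28 30 12
f 29 9 31
f 29 31 30
f 30 31 32
f 30 32 12
f 31 9 33
f 31 33 32
f 32 33 34
f 32 34 12
f 33 9 35
f 33 35 34
f 34 35 36
f 34 36 12
f 35 9 10
f 35 10 36
f 36 10 11
f 36 11 12
f 37 48 42
f 37 42 38
f 37 38 44
f 37 44 47
f 37 47 48
f 38 42 46
f 42 48 41
f 48 47 39
f 47 44 43
f 44 38 45
f 40 46 41
f 40 41 39
f 40 39 43
f 40 43 45
f 40 45 46
f 41 46 42
f 39 41 48
f 43 39 47
f 45 43 44
f 46 45 38



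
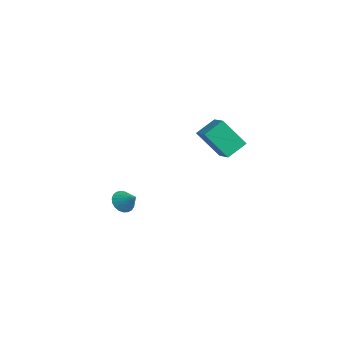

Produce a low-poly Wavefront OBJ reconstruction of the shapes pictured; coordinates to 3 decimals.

v 2.091 -0.115 1.213
v 1.428 -1.094 2.739
v 1.948 0.991 1.861
v 1.286 0.012 3.387
v 3.154 -0.212 1.613
v 2.492 -1.191 3.139
v 3.012 0.894 2.261
v 2.349 -0.085 3.787
v -3.405 -2.874 -4.192
v -2.94 -3.352 -4.513
v -2.575 -2.526 -3.508
v -2.903 -3.1 -4.686
v -2.953 -2.81 -4.774
v -3.081 -2.53 -4.761
v -3.265 -2.31 -4.65
v -3.473 -2.187 -4.459
v -3.669 -2.184 -4.222
v -3.82 -2.299 -3.98
v -3.899 -2.514 -3.775
v -3.893 -2.792 -3.641
v -3.802 -3.083 -3.603
v -3.642 -3.338 -3.667
v -3.442 -3.514 -3.821
v -3.235 -3.578 -4.039
v -3.057 -3.521 -4.284
f 2 4 1
f 5 2 1
f 1 4 3
f 3 5 1
f 2 8 4
f 6 2 5
f 6 8 2
f 4 8 3
f 7 5 3
f 3 8 7
f 7 6 5
f 8 6 7
f 10 9 12
f 10 12 11
f 12 9 13
f 12 13 11
f 13 9 14
f 13 14 11
f 14 9 15
f 14 15 11
f 15 9 16
f 15 16 11
f 16 9 17
f 16 17 11
f 17 9 18
f 17 18 11
f 18 9 19
f 18 19 11
f 19 9 20
f 19 20 11
f 20 9 21
f 20 21 11
f 21 9 22
f 21 22 11
f 22 9 23
f 22 23 11
f 23 9 24
f 23 24 11
f 24 9 25
f 24 25 11
f 25 9 10
f 25 10 11



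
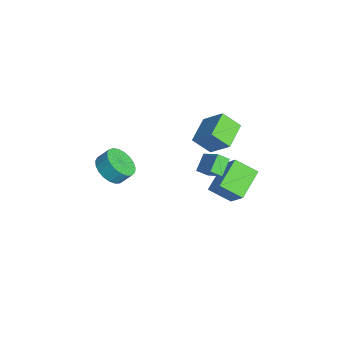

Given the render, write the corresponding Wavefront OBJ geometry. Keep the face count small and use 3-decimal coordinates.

v -0.74 2.005 0.498
v 0.475 2.542 1.494
v -0.631 2.674 0.003
v 0.584 3.212 0.998
v 0.096 1.368 -0.178
v 1.311 1.906 0.817
v 0.205 2.038 -0.674
v 1.42 2.575 0.322
v -0.14 2.257 1.169
v -0.551 1.262 2.14
v -1.549 3.269 1.609
v -1.96 2.274 2.581
v 0.9 3.126 2.499
v 0.489 2.131 3.471
v -0.509 4.138 2.94
v -0.92 3.143 3.911
v 0.688 -3.822 1.663
v 1.719 -3.712 1.361
v 1.863 -3.049 2.096
v 0.832 -3.158 2.397
v 1.516 -3.396 1.116
v 1.66 -2.732 1.85
v 1.169 -3.153 0.965
v 1.314 -2.49 1.699
v 0.74 -3.026 0.934
v 0.884 -2.363 1.669
v 0.301 -3.037 1.03
v 0.445 -2.373 1.764
v -0.071 -3.183 1.235
v 0.074 -2.52 1.969
v -0.311 -3.44 1.514
v -0.167 -2.776 2.249
v -0.379 -3.762 1.819
v -0.235 -3.099 2.553
v -0.262 -4.095 2.097
v -0.118 -3.432 2.831
v 0.019 -4.381 2.299
v 0.163 -3.718 3.034
v 0.415 -4.57 2.392
v 0.559 -3.907 3.127
v 0.859 -4.63 2.359
v 1.003 -3.966 3.093
v 1.273 -4.549 2.205
v 1.418 -3.886 2.939
v 1.586 -4.343 1.957
v 1.731 -3.68 2.692
v 1.744 -4.047 1.659
v 1.888 -3.384 2.393
v -0.937 4.665 -2.433
v -1.576 3.43 -1.621
v 0.33 5.031 -0.876
v -0.309 3.796 -0.065
v 0.469 3.384 -3.275
v -0.17 2.149 -2.464
v 1.736 3.75 -1.719
v 1.097 2.515 -0.907
f 2 4 1
f 5 2 1
f 1 4 3
f 3 5 1
f 2 8 4
f 6 2 5
f 6 8 2
f 4 8 3
f 7 5 3
f 3 8 7
f 7 6 5
f 8 6 7
f 10 12 9
f 13 10 9
f 9 12 11
f 11 13 9
f 10 16 12
f 14 10 13
f 14 16 10
f 12 16 11
f 15 13 11
f 11 16 15
f 15 14 13
f 16 14 15
f 18 17 21
f 18 21 19
f 19 21 22
f 19 22 20
f 21 17 23
f 21 23 22
f 22 23 24
f 22 24 20
f 23 17 25
f 23 25 24
f 24 25 26
f 24 26 20
f 25 17 27
f 25 27 26
f 26 27 28
f 26 28 20
f 27 17 29
f 27 29 28
f 28 29 30
f 28 30 20
f 29 17 31
f 29 31 30
f 30 31 32
f 30 32 20
f 31 17 33
f 31 33 32
f 32 33 34
f 32 34 20
f 33 17 35
f 33 35 34
f 34 35 36
f 34 36 20
f 35 17 37
f 35 37 36
f 36 37 38
f 36 38 20
f 37 17 39
f 37 39 38
f 38 39 40
f 38 40 20
f 39 17 41
f 39 41 40
f 40 41 42
f 40 42 20
f 41 17 43
f 41 43 42
f 42 43 44
f 42 44 20
f 43 17 45
f 43 45 44
f 44 45 46
f 44 46 20
f 45 17 47
f 45 47 46
f 46 47 48
f 46 48 20
f 47 17 18
f 47 18 48
f 48 18 19
f 48 19 20
f 50 52 49
f 53 50 49
f 49 52 51
f 51 53 49
f 50 56 52
f 54 50 53
f 54 56 50
f 52 56 51
f 55 53 51
f 51 56 55
f 55 54 53
f 56 54 55



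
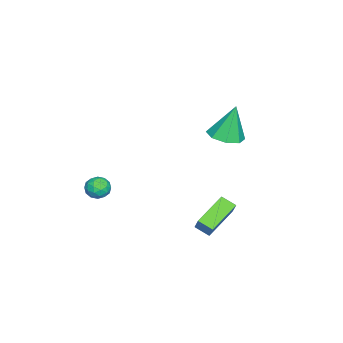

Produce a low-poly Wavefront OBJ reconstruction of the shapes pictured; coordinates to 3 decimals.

v 2.267 0.763 0.014
v 0.637 1.433 0.776
v 2.406 1.518 -0.351
v 0.776 2.188 0.411
v 2.784 1.072 0.849
v 1.154 1.742 1.611
v 2.923 1.827 0.484
v 1.293 2.497 1.246
v 2.787 -3.47 2.929
v 3.365 -3.172 2.758
v 2.935 -4.208 2.142
v 3.513 -3.91 1.971
v 3.464 -4.237 2.557
v 3.373 -3.781 3.043
v 2.927 -3.599 1.857
v 2.836 -3.143 2.343
v 3.452 -3.251 2.095
v 3.784 -3.646 2.528
v 2.516 -3.734 2.372
v 2.848 -4.129 2.805
v 3.063 -3.256 2.913
v 3.237 -4.124 1.987
v 3.208 -4.316 2.332
v 3.548 -4.141 2.231
v 3.067 -3.615 3.08
v 3.407 -3.439 2.98
v 3.465 -4.066 2.861
v 2.893 -3.941 1.92
v 3.233 -3.765 1.82
v 2.752 -3.239 2.669
v 3.092 -3.064 2.568
v 2.835 -3.314 2.039
v 3.454 -3.128 2.423
v 3.541 -3.561 1.96
v 3.197 -3.378 1.893
v 3.143 -3.11 2.179
v 3.649 -3.36 2.677
v 3.736 -3.793 2.214
v 3.707 -3.986 2.558
v 3.653 -3.718 2.844
v 3.7 -3.406 2.287
v 2.564 -3.587 2.686
v 2.651 -4.02 2.223
v 2.647 -3.662 2.056
v 2.593 -3.394 2.342
v 2.759 -3.819 2.94
v 2.846 -4.252 2.477
v 3.157 -4.27 2.721
v 3.103 -4.002 3.007
v 2.6 -3.974 2.613
v -3.297 0.682 3.005
v -2.805 1.533 2.893
v -3.603 1.118 4.975
v -3.548 1.608 2.761
v -4.144 1.14 2.773
v -4.244 0.403 2.92
v -3.789 -0.17 3.118
v -3.047 -0.244 3.25
v -2.451 0.224 3.238
v -2.351 0.96 3.09
f 2 4 1
f 5 2 1
f 1 4 3
f 3 5 1
f 2 8 4
f 6 2 5
f 6 8 2
f 4 8 3
f 7 5 3
f 3 8 7
f 7 6 5
f 8 6 7
f 9 46 25
f 46 20 49
f 25 49 14
f 46 49 25
f 9 25 21
f 25 14 26
f 21 26 10
f 25 26 21
f 9 21 30
f 21 10 31
f 30 31 16
f 21 31 30
f 9 30 42
f 30 16 45
f 42 45 19
f 30 45 42
f 9 42 46
f 42 19 50
f 46 50 20
f 42 50 46
f 10 26 37
f 26 14 40
f 37 40 18
f 26 40 37
f 14 49 27
f 49 20 48
f 27 48 13
f 49 48 27
f 20 50 47
f 50 19 43
f 47 43 11
f 50 43 47
f 19 45 44
f 45 16 32
f 44 32 15
f 45 32 44
f 16 31 36
f 31 10 33
f 36 33 17
f 31 33 36
f 12 38 24
f 38 18 39
f 24 39 13
f 38 39 24
f 12 24 22
f 24 13 23
f 22 23 11
f 24 23 22
f 12 22 29
f 22 11 28
f 29 28 15
f 22 28 29
f 12 29 34
f 29 15 35
f 34 35 17
f 29 35 34
f 12 34 38
f 34 17 41
f 38 41 18
f 34 41 38
f 13 39 27
f 39 18 40
f 27 40 14
f 39 40 27
f 11 23 47
f 23 13 48
f 47 48 20
f 23 48 47
f 15 28 44
f 28 11 43
f 44 43 19
f 28 43 44
f 17 35 36
f 35 15 32
f 36 32 16
f 35 32 36
f 18 41 37
f 41 17 33
f 37 33 10
f 41 33 37
f 52 51 54
f 52 54 53
f 54 51 55
f 54 55 53
f 55 51 56
f 55 56 53
f 56 51 57
f 56 57 53
f 57 51 58
f 57 58 53
f 58 51 59
f 58 59 53
f 59 51 60
f 59 60 53
f 60 51 52
f 60 52 53



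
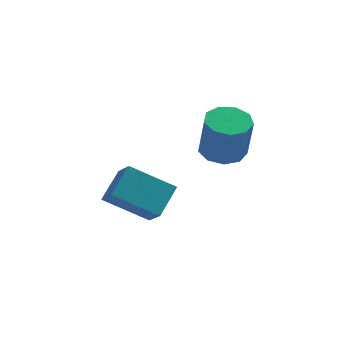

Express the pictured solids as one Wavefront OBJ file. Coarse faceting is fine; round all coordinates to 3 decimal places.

v -2.89 -2.042 -1.608
v -2.229 -0.903 -0.666
v -3.33 -0.999 -2.561
v -2.669 0.141 -1.619
v -0.991 -2.241 -2.701
v -0.33 -1.101 -1.759
v -1.431 -1.197 -3.654
v -0.77 -0.058 -2.712
v 1.438 -1.595 0.688
v 2.393 -1.708 0.558
v 2.596 -2.218 2.502
v 1.642 -2.105 2.632
v 2.261 -1.083 0.736
v 2.464 -1.593 2.68
v 1.743 -0.697 0.891
v 1.947 -1.207 2.835
v 1.084 -0.732 0.951
v 1.287 -1.241 2.896
v 0.59 -1.17 0.888
v 0.793 -1.68 2.832
v 0.493 -1.808 0.731
v 0.696 -2.317 2.675
v 0.838 -2.346 0.554
v 1.042 -2.855 2.498
v 1.465 -2.532 0.44
v 1.668 -3.042 2.384
v 2.079 -2.281 0.441
v 2.282 -2.79 2.385
f 2 4 1
f 5 2 1
f 1 4 3
f 3 5 1
f 2 8 4
f 6 2 5
f 6 8 2
f 4 8 3
f 7 5 3
f 3 8 7
f 7 6 5
f 8 6 7
f 10 9 13
f 10 13 11
f 11 13 14
f 11 14 12
f 13 9 15
f 13 15 14
f 14 15 16
f 14 16 12
f 15 9 17
f 15 17 16
f 16 17 18
f 16 18 12
f 17 9 19
f 17 19 18
f 18 19 20
f 18 20 12
f 19 9 21
f 19 21 20
f 20 21 22
f 20 22 12
f 21 9 23
f 21 23 22
f 22 23 24
f 22 24 12
f 23 9 25
f 23 25 24
f 24 25 26
f 24 26 12
f 25 9 27
f 25 27 26
f 26 27 28
f 26 28 12
f 27 9 10
f 27 10 28
f 28 10 11
f 28 11 12



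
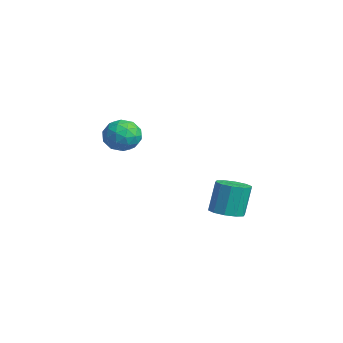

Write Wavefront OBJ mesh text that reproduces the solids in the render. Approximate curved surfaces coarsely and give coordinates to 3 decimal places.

v 3.456 -0.042 -1.771
v 4.193 -0.44 -1.574
v 3.98 -0.016 0.069
v 3.244 0.382 -0.129
v 4.305 0.067 -1.69
v 4.093 0.491 -0.047
v 4.094 0.531 -1.837
v 3.881 0.956 -0.194
v 3.638 0.777 -1.959
v 3.426 1.201 -0.316
v 3.114 0.71 -2.01
v 2.901 1.134 -0.367
v 2.72 0.356 -1.969
v 2.507 0.78 -0.326
v 2.607 -0.151 -1.853
v 2.395 0.273 -0.21
v 2.819 -0.616 -1.706
v 2.606 -0.191 -0.063
v 3.274 -0.861 -1.584
v 3.062 -0.437 0.059
v 3.799 -0.794 -1.533
v 3.586 -0.37 0.11
v -2.722 -2.263 0.712
v -1.974 -2.222 1.405
v -3.086 -3.798 1.195
v -2.338 -3.757 1.888
v -3.173 -3.184 2.005
v -2.948 -2.235 1.706
v -2.112 -3.785 0.894
v -1.887 -2.836 0.595
v -1.597 -3.163 1.517
v -2.253 -2.791 2.204
v -2.807 -3.229 0.396
v -3.463 -2.857 1.083
v -2.316 -2.108 1.016
v -2.744 -3.912 1.584
v -3.235 -3.575 1.653
v -2.795 -3.551 2.06
v -2.889 -2.115 1.193
v -2.449 -2.091 1.6
v -3.154 -2.657 1.953
v -2.611 -3.929 1
v -2.171 -3.905 1.407
v -2.265 -2.469 0.54
v -1.825 -2.445 0.947
v -1.906 -3.363 0.647
v -1.655 -2.637 1.489
v -1.869 -3.539 1.773
v -1.736 -3.556 1.188
v -1.604 -2.998 1.013
v -2.04 -2.418 1.893
v -2.254 -3.321 2.176
v -2.745 -2.984 2.245
v -2.613 -2.426 2.07
v -1.819 -2.972 1.958
v -2.806 -2.699 0.424
v -3.02 -3.602 0.707
v -2.447 -3.594 0.53
v -2.315 -3.036 0.355
v -3.191 -2.481 0.827
v -3.405 -3.383 1.111
v -3.456 -3.022 1.587
v -3.324 -2.464 1.412
v -3.241 -3.048 0.642
f 2 1 5
f 2 5 3
f 3 5 6
f 3 6 4
f 5 1 7
f 5 7 6
f 6 7 8
f 6 8 4
f 7 1 9
f 7 9 8
f 8 9 10
f 8 10 4
f 9 1 11
f 9 11 10
f 10 11 12
f 10 12 4
f 11 1 13
f 11 13 12
f 12 13 14
f 12 14 4
f 13 1 15
f 13 15 14
f 14 15 16
f 14 16 4
f 15 1 17
f 15 17 16
f 16 17 18
f 16 18 4
f 17 1 19
f 17 19 18
f 18 19 20
f 18 20 4
f 19 1 21
f 19 21 20
f 20 21 22
f 20 22 4
f 21 1 2
f 21 2 22
f 22 2 3
f 22 3 4
f 23 60 39
f 60 34 63
f 39 63 28
f 60 63 39
f 23 39 35
f 39 28 40
f 35 40 24
f 39 40 35
f 23 35 44
f 35 24 45
f 44 45 30
f 35 45 44
f 23 44 56
f 44 30 59
f 56 59 33
f 44 59 56
f 23 56 60
f 56 33 64
f 60 64 34
f 56 64 60
f 24 40 51
f 40 28 54
f 51 54 32
f 40 54 51
f 28 63 41
f 63 34 62
f 41 62 27
f 63 62 41
f 34 64 61
f 64 33 57
f 61 57 25
f 64 57 61
f 33 59 58
f 59 30 46
f 58 46 29
f 59 46 58
f 30 45 50
f 45 24 47
f 50 47 31
f 45 47 50
f 26 52 38
f 52 32 53
f 38 53 27
f 52 53 38
f 26 38 36
f 38 27 37
f 36 37 25
f 38 37 36
f 26 36 43
f 36 25 42
f 43 42 29
f 36 42 43
f 26 43 48
f 43 29 49
f 48 49 31
f 43 49 48
f 26 48 52
f 48 31 55
f 52 55 32
f 48 55 52
f 27 53 41
f 53 32 54
f 41 54 28
f 53 54 41
f 25 37 61
f 37 27 62
f 61 62 34
f 37 62 61
f 29 42 58
f 42 25 57
f 58 57 33
f 42 57 58
f 31 49 50
f 49 29 46
f 50 46 30
f 49 46 50
f 32 55 51
f 55 31 47
f 51 47 24
f 55 47 51



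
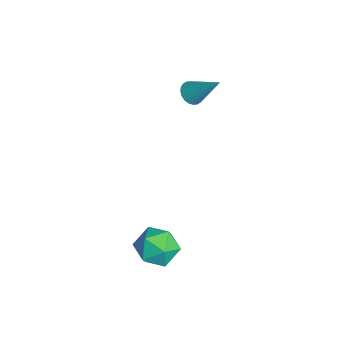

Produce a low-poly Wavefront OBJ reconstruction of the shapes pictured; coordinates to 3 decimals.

v 0.608 -1.724 -2.606
v 1.098 -1.882 -3.324
v 1.322 -2.738 -1.896
v 1.812 -2.896 -2.614
v 1.906 -2.136 -2.173
v 1.465 -1.51 -2.612
v 0.955 -3.11 -2.608
v 0.514 -2.484 -3.047
v 1.312 -2.739 -3.325
v 1.9 -2.137 -3.057
v 0.52 -2.483 -2.163
v 1.108 -1.881 -1.895
v -3.36 -0.26 1.356
v -3.11 0.009 1.003
v -2.64 0.6 2.524
v -3.275 0.118 1.025
v -3.453 0.169 1.097
v -3.617 0.155 1.209
v -3.742 0.077 1.343
v -3.809 -0.052 1.479
v -3.807 -0.212 1.596
v -3.738 -0.38 1.677
v -3.611 -0.53 1.709
v -3.445 -0.639 1.687
v -3.267 -0.69 1.615
v -3.103 -0.676 1.503
v -2.978 -0.598 1.369
v -2.912 -0.469 1.233
v -2.913 -0.309 1.116
v -2.983 -0.141 1.035
f 1 12 6
f 1 6 2
f 1 2 8
f 1 8 11
f 1 11 12
f 2 6 10
f 6 12 5
f 12 11 3
f 11 8 7
f 8 2 9
f 4 10 5
f 4 5 3
f 4 3 7
f 4 7 9
f 4 9 10
f 5 10 6
f 3 5 12
f 7 3 11
f 9 7 8
f 10 9 2
f 14 13 16
f 14 16 15
f 16 13 17
f 16 17 15
f 17 13 18
f 17 18 15
f 18 13 19
f 18 19 15
f 19 13 20
f 19 20 15
f 20 13 21
f 20 21 15
f 21 13 22
f 21 22 15
f 22 13 23
f 22 23 15
f 23 13 24
f 23 24 15
f 24 13 25
f 24 25 15
f 25 13 26
f 25 26 15
f 26 13 27
f 26 27 15
f 27 13 28
f 27 28 15
f 28 13 29
f 28 29 15
f 29 13 30
f 29 30 15
f 30 13 14
f 30 14 15



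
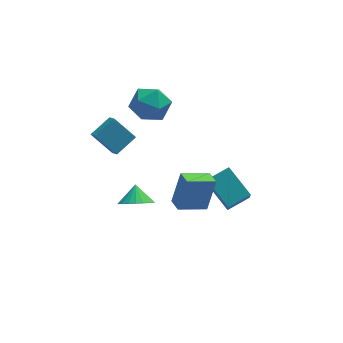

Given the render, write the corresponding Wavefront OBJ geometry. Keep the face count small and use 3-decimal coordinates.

v 3.516 -0.347 -2.992
v 3.398 -1.033 -1.99
v 2.675 1.24 -2.005
v 2.556 0.555 -1.003
v 4.804 0.065 -2.557
v 4.685 -0.62 -1.555
v 3.962 1.653 -1.57
v 3.844 0.967 -0.568
v 0.099 -4.048 1.745
v 0.647 -3.624 3.557
v -0.062 -3.196 1.594
v 0.486 -2.772 3.406
v 1.634 -3.848 1.234
v 2.182 -3.424 3.046
v 1.473 -2.996 1.083
v 2.021 -2.572 2.895
v -2.94 3.289 1.239
v -1.788 3.991 1.848
v -3.086 4.022 0.669
v -1.934 4.724 1.279
v -1.906 2.596 0.081
v -0.754 3.298 0.691
v -2.052 3.329 -0.488
v -0.9 4.031 0.121
v -0.231 4.453 2.798
v 0.714 4.375 3.582
v -0.574 2.505 3.018
v 0.371 2.427 3.802
v -0.65 3.032 4.127
v -0.438 4.236 3.991
v 0.578 2.644 2.609
v 0.79 3.848 2.473
v 1.214 3.257 3.465
v 0.455 3.497 4.403
v -0.315 3.383 2.197
v -1.074 3.623 3.135
v -1.406 -0.404 -1.304
v -0.564 -0.797 -0.995
v -1.294 0.444 -0.536
v -0.44 -0.563 -1.271
v -0.464 -0.305 -1.552
v -0.631 -0.062 -1.796
v -0.916 0.129 -1.964
v -1.276 0.239 -2.032
v -1.656 0.251 -1.99
v -1.998 0.163 -1.843
v -2.249 -0.011 -1.614
v -2.373 -0.245 -1.338
v -2.349 -0.503 -1.056
v -2.182 -0.746 -0.813
v -1.897 -0.937 -0.644
v -1.537 -1.047 -0.576
v -1.157 -1.059 -0.619
v -0.815 -0.971 -0.766
f 2 4 1
f 5 2 1
f 1 4 3
f 3 5 1
f 2 8 4
f 6 2 5
f 6 8 2
f 4 8 3
f 7 5 3
f 3 8 7
f 7 6 5
f 8 6 7
f 10 12 9
f 13 10 9
f 9 12 11
f 11 13 9
f 10 16 12
f 14 10 13
f 14 16 10
f 12 16 11
f 15 13 11
f 11 16 15
f 15 14 13
f 16 14 15
f 18 20 17
f 21 18 17
f 17 20 19
f 19 21 17
f 18 24 20
f 22 18 21
f 22 24 18
f 20 24 19
f 23 21 19
f 19 24 23
f 23 22 21
f 24 22 23
f 25 36 30
f 25 30 26
f 25 26 32
f 25 32 35
f 25 35 36
f 26 30 34
f 30 36 29
f 36 35 27
f 35 32 31
f 32 26 33
f 28 34 29
f 28 29 27
f 28 27 31
f 28 31 33
f 28 33 34
f 29 34 30
f 27 29 36
f 31 27 35
f 33 31 32
f 34 33 26
f 38 37 40
f 38 40 39
f 40 37 41
f 40 41 39
f 41 37 42
f 41 42 39
f 42 37 43
f 42 43 39
f 43 37 44
f 43 44 39
f 44 37 45
f 44 45 39
f 45 37 46
f 45 46 39
f 46 37 47
f 46 47 39
f 47 37 48
f 47 48 39
f 48 37 49
f 48 49 39
f 49 37 50
f 49 50 39
f 50 37 51
f 50 51 39
f 51 37 52
f 51 52 39
f 52 37 53
f 52 53 39
f 53 37 54
f 53 54 39
f 54 37 38
f 54 38 39



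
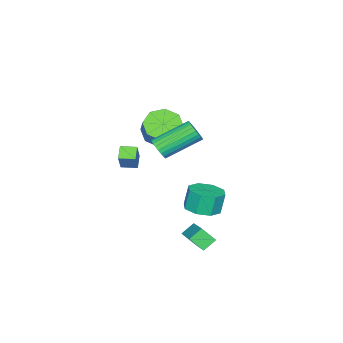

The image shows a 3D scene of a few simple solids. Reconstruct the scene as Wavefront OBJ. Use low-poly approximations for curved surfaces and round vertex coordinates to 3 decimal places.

v 0.763 2.722 -3.438
v 0.95 2.049 -2.765
v 2.042 3.907 -2.61
v 2.229 3.234 -1.936
v 1.371 2.406 -3.924
v 1.558 1.733 -3.25
v 2.65 3.591 -3.095
v 2.837 2.918 -2.422
v -3.024 -2.218 0.263
v -2.3 -1.891 -0.393
v -1.613 -1.336 0.64
v -2.336 -1.662 1.297
v -2.877 -1.363 -0.293
v -2.19 -0.808 0.741
v -3.54 -1.336 0.133
v -2.853 -0.781 1.167
v -3.9 -1.825 0.635
v -3.213 -1.27 1.669
v -3.747 -2.544 0.92
v -3.06 -1.989 1.953
v -3.17 -3.072 0.819
v -2.483 -2.517 1.853
v -2.507 -3.099 0.393
v -1.82 -2.544 1.427
v -2.147 -2.61 -0.109
v -1.46 -2.055 0.925
v 1.575 0.462 2.305
v 1.9 0.369 2.848
v 0.57 1.626 3.858
v 0.245 1.718 3.315
v 2.018 0.569 2.755
v 0.688 1.825 3.765
v 2.068 0.752 2.592
v 0.738 2.008 3.603
v 2.043 0.891 2.387
v 0.712 2.147 3.397
v 1.946 0.965 2.168
v 0.616 2.221 3.178
v 1.794 0.962 1.971
v 0.463 2.218 2.981
v 1.608 0.883 1.824
v 0.277 2.139 2.834
v 1.417 0.74 1.751
v 0.086 1.996 2.761
v 1.25 0.554 1.762
v -0.08 1.811 2.772
v 1.132 0.355 1.855
v -0.198 1.611 2.865
v 1.082 0.172 2.017
v -0.248 1.428 3.028
v 1.108 0.033 2.223
v -0.223 1.289 3.233
v 1.204 -0.041 2.442
v -0.126 1.215 3.452
v 1.357 -0.038 2.639
v 0.026 1.218 3.649
v 1.543 0.041 2.786
v 0.212 1.297 3.796
v 1.734 0.184 2.859
v 0.403 1.44 3.869
v -1.529 -3.565 -1.138
v -0.894 -3.292 -0.048
v -1.883 -2.781 -1.127
v -1.248 -2.509 -0.038
v -0.892 -3.271 -1.582
v -0.257 -2.999 -0.493
v -1.246 -2.488 -1.572
v -0.611 -2.215 -0.482
v -2.224 0.671 -4.056
v -1.682 1.485 -3.991
v -1.974 1.583 -2.78
v -2.516 0.769 -2.844
v -2.395 1.629 -4.174
v -2.687 1.727 -2.963
v -3.008 1.212 -4.288
v -3.299 1.31 -3.077
v -3.162 0.478 -4.266
v -3.453 0.576 -3.054
v -2.766 -0.143 -4.12
v -3.058 -0.045 -2.909
v -2.053 -0.287 -3.937
v -2.345 -0.189 -2.726
v -1.441 0.13 -3.823
v -1.732 0.228 -2.612
v -1.287 0.864 -3.846
v -1.578 0.962 -2.634
f 2 4 1
f 5 2 1
f 1 4 3
f 3 5 1
f 2 8 4
f 6 2 5
f 6 8 2
f 4 8 3
f 7 5 3
f 3 8 7
f 7 6 5
f 8 6 7
f 10 9 13
f 10 13 11
f 11 13 14
f 11 14 12
f 13 9 15
f 13 15 14
f 14 15 16
f 14 16 12
f 15 9 17
f 15 17 16
f 16 17 18
f 16 18 12
f 17 9 19
f 17 19 18
f 18 19 20
f 18 20 12
f 19 9 21
f 19 21 20
f 20 21 22
f 20 22 12
f 21 9 23
f 21 23 22
f 22 23 24
f 22 24 12
f 23 9 25
f 23 25 24
f 24 25 26
f 24 26 12
f 25 9 10
f 25 10 26
f 26 10 11
f 26 11 12
f 28 27 31
f 28 31 29
f 29 31 32
f 29 32 30
f 31 27 33
f 31 33 32
f 32 33 34
f 32 34 30
f 33 27 35
f 33 35 34
f 34 35 36
f 34 36 30
f 35 27 37
f 35 37 36
f 36 37 38
f 36 38 30
f 37 27 39
f 37 39 38
f 38 39 40
f 38 40 30
f 39 27 41
f 39 41 40
f 40 41 42
f 40 42 30
f 41 27 43
f 41 43 42
f 42 43 44
f 42 44 30
f 43 27 45
f 43 45 44
f 44 45 46
f 44 46 30
f 45 27 47
f 45 47 46
f 46 47 48
f 46 48 30
f 47 27 49
f 47 49 48
f 48 49 50
f 48 50 30
f 49 27 51
f 49 51 50
f 50 51 52
f 50 52 30
f 51 27 53
f 51 53 52
f 52 53 54
f 52 54 30
f 53 27 55
f 53 55 54
f 54 55 56
f 54 56 30
f 55 27 57
f 55 57 56
f 56 57 58
f 56 58 30
f 57 27 59
f 57 59 58
f 58 59 60
f 58 60 30
f 59 27 28
f 59 28 60
f 60 28 29
f 60 29 30
f 62 64 61
f 65 62 61
f 61 64 63
f 63 65 61
f 62 68 64
f 66 62 65
f 66 68 62
f 64 68 63
f 67 65 63
f 63 68 67
f 67 66 65
f 68 66 67
f 70 69 73
f 70 73 71
f 71 73 74
f 71 74 72
f 73 69 75
f 73 75 74
f 74 75 76
f 74 76 72
f 75 69 77
f 75 77 76
f 76 77 78
f 76 78 72
f 77 69 79
f 77 79 78
f 78 79 80
f 78 80 72
f 79 69 81
f 79 81 80
f 80 81 82
f 80 82 72
f 81 69 83
f 81 83 82
f 82 83 84
f 82 84 72
f 83 69 85
f 83 85 84
f 84 85 86
f 84 86 72
f 85 69 70
f 85 70 86
f 86 70 71
f 86 71 72



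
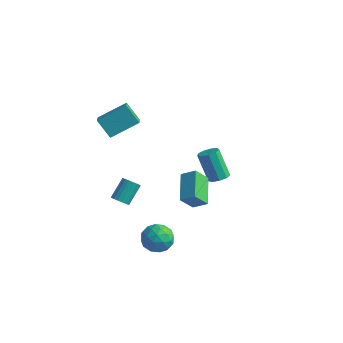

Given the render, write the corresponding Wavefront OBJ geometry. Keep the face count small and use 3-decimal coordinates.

v -2.773 -2.464 -2.81
v -2.427 -2.137 -3.16
v -2.422 -1.029 -2.119
v -2.767 -1.356 -1.77
v -2.669 -2.066 -3.234
v -2.664 -0.959 -2.193
v -2.931 -2.074 -3.224
v -2.926 -0.967 -2.183
v -3.162 -2.16 -3.132
v -3.157 -1.052 -2.092
v -3.316 -2.305 -2.977
v -3.311 -1.197 -1.936
v -3.362 -2.482 -2.788
v -3.357 -1.374 -1.748
v -3.291 -2.655 -2.604
v -3.286 -1.547 -1.563
v -3.118 -2.791 -2.461
v -3.113 -1.683 -1.42
v -2.876 -2.861 -2.387
v -2.871 -1.754 -1.346
v -2.614 -2.853 -2.397
v -2.609 -1.746 -1.356
v -2.383 -2.768 -2.488
v -2.378 -1.66 -1.448
v -2.229 -2.623 -2.644
v -2.224 -1.515 -1.603
v -2.183 -2.446 -2.832
v -2.178 -1.338 -1.792
v -2.254 -2.273 -3.017
v -2.249 -1.165 -1.976
v 0.102 3.448 -3.174
v 0.709 3.356 -2.837
v -0.256 3.54 -1.049
v -0.862 3.632 -1.386
v 0.639 3.821 -2.923
v -0.326 4.005 -1.135
v 0.317 4.113 -3.126
v -0.647 4.296 -1.338
v -0.105 4.093 -3.352
v -1.069 4.277 -1.564
v -0.43 3.771 -3.494
v -1.394 3.955 -1.706
v -0.506 3.298 -3.487
v -1.471 3.482 -1.699
v -0.297 2.896 -3.333
v -1.262 3.08 -1.545
v 0.098 2.751 -3.105
v -0.867 2.935 -1.317
v 0.496 2.933 -2.909
v -0.469 3.117 -1.121
v -3.524 -2.298 2.476
v -4.491 -2.297 3.543
v -4.193 -1.406 1.868
v -5.161 -1.405 2.935
v -2.499 -0.895 3.405
v -3.467 -0.894 4.472
v -3.169 -0.003 2.797
v -4.136 -0.002 3.864
v 0.032 -3.787 -3.536
v 0.374 -3.233 -2.737
v 1.586 -4.307 -3.843
v 1.928 -3.753 -3.044
v 1.341 -4.584 -2.881
v 0.381 -4.263 -2.691
v 1.579 -3.277 -3.889
v 0.619 -2.956 -3.699
v 1.331 -2.918 -2.955
v 1.183 -3.726 -2.332
v 0.777 -3.814 -4.248
v 0.629 -4.622 -3.625
v 0.066 -3.465 -3.11
v 1.894 -4.075 -3.47
v 1.549 -4.564 -3.374
v 1.75 -4.238 -2.905
v 0.07 -4.07 -3.083
v 0.271 -3.744 -2.613
v 0.84 -4.538 -2.698
v 1.689 -3.796 -3.967
v 1.89 -3.47 -3.497
v 0.21 -3.302 -3.675
v 0.411 -2.976 -3.206
v 1.12 -3.002 -3.882
v 0.83 -2.954 -2.768
v 1.743 -3.259 -2.948
v 1.538 -2.98 -3.445
v 0.974 -2.791 -3.334
v 0.743 -3.429 -2.402
v 1.657 -3.734 -2.582
v 1.312 -4.222 -2.487
v 0.747 -4.034 -2.375
v 1.306 -3.243 -2.53
v 0.303 -3.806 -3.998
v 1.217 -4.111 -4.178
v 1.213 -3.506 -4.205
v 0.648 -3.318 -4.093
v 0.217 -4.281 -3.632
v 1.13 -4.586 -3.812
v 0.986 -4.749 -3.246
v 0.422 -4.56 -3.135
v 0.654 -4.297 -4.05
v 2.731 -2.704 1.962
v 2.386 -3.431 2.919
v 3.515 -2.407 2.469
v 3.17 -3.133 3.426
v 3.75 -4.147 1.234
v 3.405 -4.873 2.191
v 4.534 -3.849 1.741
v 4.189 -4.576 2.698
f 2 1 5
f 2 5 3
f 3 5 6
f 3 6 4
f 5 1 7
f 5 7 6
f 6 7 8
f 6 8 4
f 7 1 9
f 7 9 8
f 8 9 10
f 8 10 4
f 9 1 11
f 9 11 10
f 10 11 12
f 10 12 4
f 11 1 13
f 11 13 12
f 12 13 14
f 12 14 4
f 13 1 15
f 13 15 14
f 14 15 16
f 14 16 4
f 15 1 17
f 15 17 16
f 16 17 18
f 16 18 4
f 17 1 19
f 17 19 18
f 18 19 20
f 18 20 4
f 19 1 21
f 19 21 20
f 20 21 22
f 20 22 4
f 21 1 23
f 21 23 22
f 22 23 24
f 22 24 4
f 23 1 25
f 23 25 24
f 24 25 26
f 24 26 4
f 25 1 27
f 25 27 26
f 26 27 28
f 26 28 4
f 27 1 29
f 27 29 28
f 28 29 30
f 28 30 4
f 29 1 2
f 29 2 30
f 30 2 3
f 30 3 4
f 32 31 35
f 32 35 33
f 33 35 36
f 33 36 34
f 35 31 37
f 35 37 36
f 36 37 38
f 36 38 34
f 37 31 39
f 37 39 38
f 38 39 40
f 38 40 34
f 39 31 41
f 39 41 40
f 40 41 42
f 40 42 34
f 41 31 43
f 41 43 42
f 42 43 44
f 42 44 34
f 43 31 45
f 43 45 44
f 44 45 46
f 44 46 34
f 45 31 47
f 45 47 46
f 46 47 48
f 46 48 34
f 47 31 49
f 47 49 48
f 48 49 50
f 48 50 34
f 49 31 32
f 49 32 50
f 50 32 33
f 50 33 34
f 52 54 51
f 55 52 51
f 51 54 53
f 53 55 51
f 52 58 54
f 56 52 55
f 56 58 52
f 54 58 53
f 57 55 53
f 53 58 57
f 57 56 55
f 58 56 57
f 59 96 75
f 96 70 99
f 75 99 64
f 96 99 75
f 59 75 71
f 75 64 76
f 71 76 60
f 75 76 71
f 59 71 80
f 71 60 81
f 80 81 66
f 71 81 80
f 59 80 92
f 80 66 95
f 92 95 69
f 80 95 92
f 59 92 96
f 92 69 100
f 96 100 70
f 92 100 96
f 60 76 87
f 76 64 90
f 87 90 68
f 76 90 87
f 64 99 77
f 99 70 98
f 77 98 63
f 99 98 77
f 70 100 97
f 100 69 93
f 97 93 61
f 100 93 97
f 69 95 94
f 95 66 82
f 94 82 65
f 95 82 94
f 66 81 86
f 81 60 83
f 86 83 67
f 81 83 86
f 62 88 74
f 88 68 89
f 74 89 63
f 88 89 74
f 62 74 72
f 74 63 73
f 72 73 61
f 74 73 72
f 62 72 79
f 72 61 78
f 79 78 65
f 72 78 79
f 62 79 84
f 79 65 85
f 84 85 67
f 79 85 84
f 62 84 88
f 84 67 91
f 88 91 68
f 84 91 88
f 63 89 77
f 89 68 90
f 77 90 64
f 89 90 77
f 61 73 97
f 73 63 98
f 97 98 70
f 73 98 97
f 65 78 94
f 78 61 93
f 94 93 69
f 78 93 94
f 67 85 86
f 85 65 82
f 86 82 66
f 85 82 86
f 68 91 87
f 91 67 83
f 87 83 60
f 91 83 87
f 102 104 101
f 105 102 101
f 101 104 103
f 103 105 101
f 102 108 104
f 106 102 105
f 106 108 102
f 104 108 103
f 107 105 103
f 103 108 107
f 107 106 105
f 108 106 107

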